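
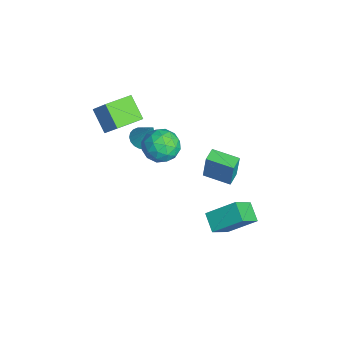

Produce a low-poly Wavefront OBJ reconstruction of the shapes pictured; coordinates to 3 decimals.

v 1.9 2.272 -4.758
v 2.369 3.957 -3.456
v 3.071 2.449 -5.407
v 3.539 4.133 -4.105
v 2.701 1.167 -3.615
v 3.169 2.851 -2.313
v 3.871 1.343 -4.264
v 4.34 3.028 -2.962
v 2.801 1.333 1.3
v 2.991 1.453 3.046
v 3.73 2.731 1.103
v 3.92 2.851 2.849
v 3.58 0.809 1.251
v 3.77 0.929 2.997
v 4.509 2.207 1.054
v 4.699 2.327 2.8
v 1.055 -0.032 2.074
v 2.164 -0.521 1.939
v 0.276 -1.839 2.221
v 1.385 -2.328 2.086
v 1.109 -1.715 3.103
v 1.59 -0.598 3.013
v 0.85 -1.762 1.147
v 1.331 -0.645 1.057
v 2.037 -1.59 1.366
v 2.198 -1.561 2.575
v 0.242 -0.799 1.585
v 0.403 -0.77 2.794
v 1.678 -0.118 1.994
v 0.762 -2.242 2.166
v 0.6 -1.882 2.764
v 1.252 -2.169 2.685
v 1.34 -0.163 2.625
v 1.992 -0.45 2.545
v 1.372 -1.152 3.23
v 0.448 -1.91 1.615
v 1.1 -2.197 1.535
v 1.188 -0.191 1.475
v 1.84 -0.478 1.396
v 1.068 -1.208 0.93
v 2.255 -1.033 1.578
v 1.798 -2.096 1.664
v 1.483 -1.763 1.112
v 1.766 -1.107 1.059
v 2.349 -1.016 2.288
v 1.892 -2.079 2.374
v 1.729 -1.718 2.973
v 2.012 -1.062 2.919
v 2.275 -1.645 1.952
v 0.548 -0.281 1.786
v 0.091 -1.344 1.872
v 0.428 -1.298 1.241
v 0.711 -0.642 1.187
v 0.642 -0.264 2.496
v 0.185 -1.327 2.582
v 0.674 -1.253 3.101
v 0.957 -0.597 3.048
v 0.165 -0.715 2.208
v -1.158 -1.843 0.482
v -0.701 -1.259 0.109
v -0.462 -1.317 2.158
v -0.994 -1.089 0.177
v -1.315 -1.049 0.298
v -1.608 -1.146 0.45
v -1.824 -1.364 0.608
v -1.925 -1.665 0.744
v -1.893 -1.997 0.835
v -1.734 -2.301 0.865
v -1.476 -2.527 0.828
v -1.162 -2.634 0.732
v -0.848 -2.605 0.592
v -0.587 -2.444 0.433
v -0.426 -2.179 0.283
v -0.39 -1.855 0.167
v -0.488 -1.53 0.105
v -2.055 -4.613 2.983
v -1 -4.012 4.405
v -2.79 -2.976 2.836
v -1.735 -2.375 4.258
v -0.785 -4.145 1.842
v 0.27 -3.544 3.264
v -1.52 -2.508 1.695
v -0.465 -1.907 3.117
f 2 4 1
f 5 2 1
f 1 4 3
f 3 5 1
f 2 8 4
f 6 2 5
f 6 8 2
f 4 8 3
f 7 5 3
f 3 8 7
f 7 6 5
f 8 6 7
f 10 12 9
f 13 10 9
f 9 12 11
f 11 13 9
f 10 16 12
f 14 10 13
f 14 16 10
f 12 16 11
f 15 13 11
f 11 16 15
f 15 14 13
f 16 14 15
f 17 54 33
f 54 28 57
f 33 57 22
f 54 57 33
f 17 33 29
f 33 22 34
f 29 34 18
f 33 34 29
f 17 29 38
f 29 18 39
f 38 39 24
f 29 39 38
f 17 38 50
f 38 24 53
f 50 53 27
f 38 53 50
f 17 50 54
f 50 27 58
f 54 58 28
f 50 58 54
f 18 34 45
f 34 22 48
f 45 48 26
f 34 48 45
f 22 57 35
f 57 28 56
f 35 56 21
f 57 56 35
f 28 58 55
f 58 27 51
f 55 51 19
f 58 51 55
f 27 53 52
f 53 24 40
f 52 40 23
f 53 40 52
f 24 39 44
f 39 18 41
f 44 41 25
f 39 41 44
f 20 46 32
f 46 26 47
f 32 47 21
f 46 47 32
f 20 32 30
f 32 21 31
f 30 31 19
f 32 31 30
f 20 30 37
f 30 19 36
f 37 36 23
f 30 36 37
f 20 37 42
f 37 23 43
f 42 43 25
f 37 43 42
f 20 42 46
f 42 25 49
f 46 49 26
f 42 49 46
f 21 47 35
f 47 26 48
f 35 48 22
f 47 48 35
f 19 31 55
f 31 21 56
f 55 56 28
f 31 56 55
f 23 36 52
f 36 19 51
f 52 51 27
f 36 51 52
f 25 43 44
f 43 23 40
f 44 40 24
f 43 40 44
f 26 49 45
f 49 25 41
f 45 41 18
f 49 41 45
f 60 59 62
f 60 62 61
f 62 59 63
f 62 63 61
f 63 59 64
f 63 64 61
f 64 59 65
f 64 65 61
f 65 59 66
f 65 66 61
f 66 59 67
f 66 67 61
f 67 59 68
f 67 68 61
f 68 59 69
f 68 69 61
f 69 59 70
f 69 70 61
f 70 59 71
f 70 71 61
f 71 59 72
f 71 72 61
f 72 59 73
f 72 73 61
f 73 59 74
f 73 74 61
f 74 59 75
f 74 75 61
f 75 59 60
f 75 60 61
f 77 79 76
f 80 77 76
f 76 79 78
f 78 80 76
f 77 83 79
f 81 77 80
f 81 83 77
f 79 83 78
f 82 80 78
f 78 83 82
f 82 81 80
f 83 81 82



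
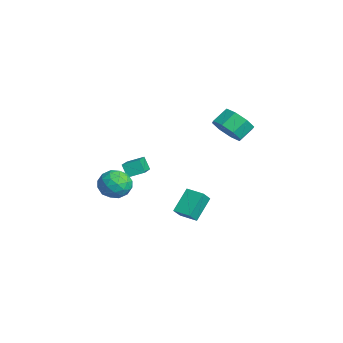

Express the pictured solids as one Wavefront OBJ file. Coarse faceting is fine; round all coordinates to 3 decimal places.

v 0.087 -0.152 -2.992
v -0.627 0.801 -1.822
v 0.92 0.534 -3.043
v 0.206 1.487 -1.873
v 0.554 -0.667 -2.287
v -0.16 0.286 -1.117
v 1.387 0.019 -2.338
v 0.673 0.972 -1.168
v -2.225 -2.469 0.299
v -0.586 -3.176 1.007
v -1.994 -1.567 0.663
v -0.355 -2.274 1.371
v -1.805 -2.266 -0.471
v -0.166 -2.973 0.237
v -1.574 -1.364 -0.107
v 0.065 -2.071 0.601
v 0.548 -2.904 -0.151
v 1.256 -3.539 0.154
v -0.576 -4.041 0.086
v 0.132 -4.676 0.391
v -0.105 -3.886 0.954
v 0.59 -3.183 0.807
v 0.09 -4.397 -0.567
v 0.785 -3.694 -0.714
v 0.973 -4.462 -0.103
v 0.852 -4.146 0.836
v -0.172 -3.434 -0.596
v -0.293 -3.118 0.343
v 1.001 -3.122 -0.02
v -0.321 -4.458 0.26
v -0.46 -3.994 0.59
v -0.044 -4.367 0.769
v 0.609 -2.912 0.364
v 1.025 -3.286 0.543
v 0.225 -3.49 1.014
v -0.345 -4.294 -0.303
v 0.071 -4.668 -0.124
v 0.724 -3.213 -0.529
v 1.14 -3.586 -0.35
v 0.455 -4.09 -0.774
v 1.25 -4.038 0.008
v 0.59 -4.706 0.148
v 0.565 -4.542 -0.415
v 0.974 -4.129 -0.501
v 1.179 -3.852 0.561
v 0.519 -4.52 0.701
v 0.379 -4.056 1.031
v 0.788 -3.643 0.945
v 1.013 -4.395 0.41
v 0.161 -3.06 -0.461
v -0.499 -3.728 -0.321
v -0.108 -3.937 -0.705
v 0.301 -3.524 -0.791
v 0.09 -2.874 0.092
v -0.57 -3.542 0.232
v -0.294 -3.451 0.741
v 0.115 -3.038 0.655
v -0.333 -3.185 -0.17
v -0.894 2.706 2.581
v 0.084 2.791 2.925
v -0.228 3.64 3.603
v -1.206 3.554 3.259
v -0.056 3.248 2.288
v -0.368 4.096 2.966
v -0.687 3.387 1.823
v -0.999 4.236 2.501
v -1.439 3.127 1.802
v -1.751 3.976 2.48
v -1.872 2.62 2.237
v -2.184 3.469 2.915
v -1.732 2.164 2.874
v -2.044 3.012 3.552
v -1.101 2.024 3.339
v -1.413 2.873 4.017
v -0.349 2.284 3.36
v -0.661 3.133 4.038
f 2 4 1
f 5 2 1
f 1 4 3
f 3 5 1
f 2 8 4
f 6 2 5
f 6 8 2
f 4 8 3
f 7 5 3
f 3 8 7
f 7 6 5
f 8 6 7
f 10 12 9
f 13 10 9
f 9 12 11
f 11 13 9
f 10 16 12
f 14 10 13
f 14 16 10
f 12 16 11
f 15 13 11
f 11 16 15
f 15 14 13
f 16 14 15
f 17 54 33
f 54 28 57
f 33 57 22
f 54 57 33
f 17 33 29
f 33 22 34
f 29 34 18
f 33 34 29
f 17 29 38
f 29 18 39
f 38 39 24
f 29 39 38
f 17 38 50
f 38 24 53
f 50 53 27
f 38 53 50
f 17 50 54
f 50 27 58
f 54 58 28
f 50 58 54
f 18 34 45
f 34 22 48
f 45 48 26
f 34 48 45
f 22 57 35
f 57 28 56
f 35 56 21
f 57 56 35
f 28 58 55
f 58 27 51
f 55 51 19
f 58 51 55
f 27 53 52
f 53 24 40
f 52 40 23
f 53 40 52
f 24 39 44
f 39 18 41
f 44 41 25
f 39 41 44
f 20 46 32
f 46 26 47
f 32 47 21
f 46 47 32
f 20 32 30
f 32 21 31
f 30 31 19
f 32 31 30
f 20 30 37
f 30 19 36
f 37 36 23
f 30 36 37
f 20 37 42
f 37 23 43
f 42 43 25
f 37 43 42
f 20 42 46
f 42 25 49
f 46 49 26
f 42 49 46
f 21 47 35
f 47 26 48
f 35 48 22
f 47 48 35
f 19 31 55
f 31 21 56
f 55 56 28
f 31 56 55
f 23 36 52
f 36 19 51
f 52 51 27
f 36 51 52
f 25 43 44
f 43 23 40
f 44 40 24
f 43 40 44
f 26 49 45
f 49 25 41
f 45 41 18
f 49 41 45
f 60 59 63
f 60 63 61
f 61 63 64
f 61 64 62
f 63 59 65
f 63 65 64
f 64 65 66
f 64 66 62
f 65 59 67
f 65 67 66
f 66 67 68
f 66 68 62
f 67 59 69
f 67 69 68
f 68 69 70
f 68 70 62
f 69 59 71
f 69 71 70
f 70 71 72
f 70 72 62
f 71 59 73
f 71 73 72
f 72 73 74
f 72 74 62
f 73 59 75
f 73 75 74
f 74 75 76
f 74 76 62
f 75 59 60
f 75 60 76
f 76 60 61
f 76 61 62



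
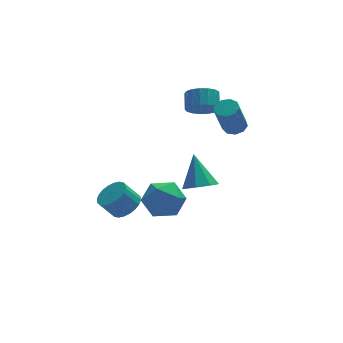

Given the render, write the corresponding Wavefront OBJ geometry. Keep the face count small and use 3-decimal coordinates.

v 2.172 3.271 -3.284
v 3.081 2.886 -2.993
v 2.168 4.589 -1.536
v 3.156 3.513 -3.465
v 2.654 3.998 -3.832
v 1.869 4.057 -3.877
v 1.262 3.656 -3.576
v 1.187 3.029 -3.104
v 1.689 2.544 -2.737
v 2.474 2.485 -2.691
v -2.017 -1.484 -0.336
v -0.892 -1.312 0.159
v -2.008 -3.388 0.301
v -0.883 -3.216 0.796
v -1.87 -2.652 1.291
v -1.876 -1.475 0.897
v -1.024 -3.225 -0.437
v -1.03 -2.048 -0.831
v -0.278 -2.389 0.096
v -0.802 -2.034 1.164
v -2.098 -2.666 -0.704
v -2.622 -2.311 0.364
v -2.387 1.556 -2.747
v -1.663 1.904 -2.241
v -2.428 1.992 -1.206
v -3.153 1.644 -1.713
v -1.812 2.215 -2.378
v -2.577 2.303 -1.343
v -2.048 2.426 -2.57
v -2.813 2.513 -1.536
v -2.336 2.504 -2.79
v -3.102 2.592 -1.755
v -2.632 2.438 -3.003
v -3.397 2.525 -1.969
v -2.891 2.237 -3.178
v -3.656 2.325 -2.143
v -3.073 1.933 -3.286
v -3.838 2.021 -2.252
v -3.15 1.572 -3.313
v -3.916 1.66 -2.278
v -3.112 1.208 -3.254
v -3.877 1.296 -2.219
v -2.963 0.897 -3.117
v -3.728 0.985 -2.082
v -2.727 0.687 -2.924
v -3.492 0.774 -1.89
v -2.438 0.608 -2.705
v -3.204 0.696 -1.67
v -2.143 0.675 -2.491
v -2.908 0.762 -1.457
v -1.884 0.875 -2.317
v -2.649 0.963 -1.282
v -1.702 1.179 -2.208
v -2.467 1.267 -1.174
v -1.624 1.54 -2.182
v -2.39 1.628 -1.147
v 2.006 2.465 3.344
v 2.484 2.88 2.676
v 2.712 3.73 3.368
v 2.234 3.315 4.036
v 2.074 3.033 2.623
v 2.303 3.883 3.316
v 1.649 3.056 2.736
v 1.878 3.906 3.428
v 1.306 2.943 2.987
v 1.534 3.794 3.679
v 1.122 2.721 3.321
v 1.351 3.572 4.013
v 1.142 2.44 3.659
v 1.37 3.291 4.351
v 1.359 2.165 3.926
v 1.588 3.015 4.618
v 1.724 1.959 4.059
v 1.953 2.809 4.751
v 2.154 1.868 4.028
v 2.383 2.718 4.72
v 2.55 1.914 3.841
v 2.779 2.764 4.533
v 2.821 2.086 3.54
v 3.05 2.937 4.232
v 2.905 2.345 3.194
v 3.134 3.196 3.886
v 2.784 2.632 2.882
v 3.012 3.482 3.574
v 3.371 1.172 2.615
v 3.741 1.668 2.897
v 3.079 1.124 4.726
v 2.709 0.628 4.445
v 3.317 1.827 2.791
v 2.655 1.283 4.62
v 2.918 1.679 2.602
v 2.256 1.135 4.431
v 2.731 1.294 2.42
v 2.069 0.75 4.249
v 2.844 0.852 2.329
v 2.181 0.308 4.158
v 3.203 0.56 2.372
v 2.541 0.016 4.201
v 3.641 0.554 2.529
v 2.979 0.01 4.358
v 3.953 0.837 2.726
v 3.29 0.293 4.556
v 3.992 1.277 2.872
v 3.33 0.733 4.701
f 2 1 4
f 2 4 3
f 4 1 5
f 4 5 3
f 5 1 6
f 5 6 3
f 6 1 7
f 6 7 3
f 7 1 8
f 7 8 3
f 8 1 9
f 8 9 3
f 9 1 10
f 9 10 3
f 10 1 2
f 10 2 3
f 11 22 16
f 11 16 12
f 11 12 18
f 11 18 21
f 11 21 22
f 12 16 20
f 16 22 15
f 22 21 13
f 21 18 17
f 18 12 19
f 14 20 15
f 14 15 13
f 14 13 17
f 14 17 19
f 14 19 20
f 15 20 16
f 13 15 22
f 17 13 21
f 19 17 18
f 20 19 12
f 24 23 27
f 24 27 25
f 25 27 28
f 25 28 26
f 27 23 29
f 27 29 28
f 28 29 30
f 28 30 26
f 29 23 31
f 29 31 30
f 30 31 32
f 30 32 26
f 31 23 33
f 31 33 32
f 32 33 34
f 32 34 26
f 33 23 35
f 33 35 34
f 34 35 36
f 34 36 26
f 35 23 37
f 35 37 36
f 36 37 38
f 36 38 26
f 37 23 39
f 37 39 38
f 38 39 40
f 38 40 26
f 39 23 41
f 39 41 40
f 40 41 42
f 40 42 26
f 41 23 43
f 41 43 42
f 42 43 44
f 42 44 26
f 43 23 45
f 43 45 44
f 44 45 46
f 44 46 26
f 45 23 47
f 45 47 46
f 46 47 48
f 46 48 26
f 47 23 49
f 47 49 48
f 48 49 50
f 48 50 26
f 49 23 51
f 49 51 50
f 50 51 52
f 50 52 26
f 51 23 53
f 51 53 52
f 52 53 54
f 52 54 26
f 53 23 55
f 53 55 54
f 54 55 56
f 54 56 26
f 55 23 24
f 55 24 56
f 56 24 25
f 56 25 26
f 58 57 61
f 58 61 59
f 59 61 62
f 59 62 60
f 61 57 63
f 61 63 62
f 62 63 64
f 62 64 60
f 63 57 65
f 63 65 64
f 64 65 66
f 64 66 60
f 65 57 67
f 65 67 66
f 66 67 68
f 66 68 60
f 67 57 69
f 67 69 68
f 68 69 70
f 68 70 60
f 69 57 71
f 69 71 70
f 70 71 72
f 70 72 60
f 71 57 73
f 71 73 72
f 72 73 74
f 72 74 60
f 73 57 75
f 73 75 74
f 74 75 76
f 74 76 60
f 75 57 77
f 75 77 76
f 76 77 78
f 76 78 60
f 77 57 79
f 77 79 78
f 78 79 80
f 78 80 60
f 79 57 81
f 79 81 80
f 80 81 82
f 80 82 60
f 81 57 83
f 81 83 82
f 82 83 84
f 82 84 60
f 83 57 58
f 83 58 84
f 84 58 59
f 84 59 60
f 86 85 89
f 86 89 87
f 87 89 90
f 87 90 88
f 89 85 91
f 89 91 90
f 90 91 92
f 90 92 88
f 91 85 93
f 91 93 92
f 92 93 94
f 92 94 88
f 93 85 95
f 93 95 94
f 94 95 96
f 94 96 88
f 95 85 97
f 95 97 96
f 96 97 98
f 96 98 88
f 97 85 99
f 97 99 98
f 98 99 100
f 98 100 88
f 99 85 101
f 99 101 100
f 100 101 102
f 100 102 88
f 101 85 103
f 101 103 102
f 102 103 104
f 102 104 88
f 103 85 86
f 103 86 104
f 104 86 87
f 104 87 88



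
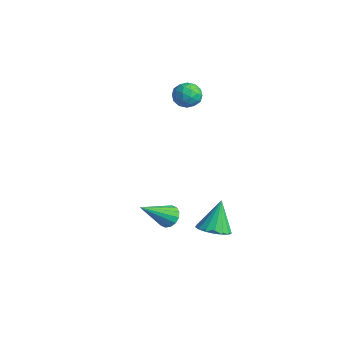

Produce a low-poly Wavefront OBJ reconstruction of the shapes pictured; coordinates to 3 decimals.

v -1.775 1.01 2.593
v -1.382 0.5 3.118
v -2.698 0.06 2.362
v -2.305 -0.45 2.887
v -2.696 0.223 3.176
v -2.126 0.81 3.319
v -1.954 -0.25 2.161
v -1.384 0.337 2.304
v -1.493 -0.279 2.851
v -1.951 0.014 3.479
v -2.129 0.546 2.001
v -2.587 0.839 2.629
v -1.498 0.838 2.876
v -2.582 -0.278 2.604
v -2.812 0.117 2.774
v -2.581 -0.182 3.083
v -1.935 1.021 2.994
v -1.704 0.721 3.303
v -2.476 0.558 3.337
v -2.376 -0.161 2.177
v -2.145 -0.461 2.486
v -1.499 0.742 2.397
v -1.268 0.443 2.706
v -1.604 0.002 2.143
v -1.332 0.081 3.027
v -1.874 -0.477 2.891
v -1.668 -0.36 2.465
v -1.333 -0.015 2.549
v -1.601 0.253 3.396
v -2.143 -0.305 3.26
v -2.374 0.09 3.431
v -2.038 0.435 3.515
v -1.666 -0.205 3.239
v -1.937 0.865 2.22
v -2.479 0.307 2.084
v -2.042 0.125 1.965
v -1.706 0.47 2.049
v -2.206 1.037 2.589
v -2.748 0.479 2.453
v -2.747 0.575 2.931
v -2.412 0.92 3.015
v -2.414 0.765 2.241
v 1.28 -2.786 -3.275
v 1.859 -3.012 -3.575
v 1.34 -4.454 -1.905
v 1.969 -2.794 -3.315
v 1.895 -2.573 -3.043
v 1.655 -2.41 -2.834
v 1.316 -2.348 -2.743
v 0.967 -2.402 -2.795
v 0.701 -2.56 -2.975
v 0.591 -2.778 -3.236
v 0.666 -2.998 -3.507
v 0.905 -3.161 -3.716
v 1.245 -3.224 -3.807
v 1.594 -3.169 -3.756
v 2.286 -0.81 -4.404
v 3.185 -0.843 -4.17
v 1.874 -0.09 -2.716
v 3.138 -0.441 -4.353
v 2.895 -0.122 -4.548
v 2.513 0.038 -4.71
v 2.078 0.004 -4.802
v 1.692 -0.216 -4.802
v 1.441 -0.572 -4.711
v 1.384 -0.983 -4.55
v 1.533 -1.354 -4.355
v 1.855 -1.601 -4.171
v 2.276 -1.666 -4.041
v 2.699 -1.535 -3.993
v 3.027 -1.238 -4.04
f 1 38 17
f 38 12 41
f 17 41 6
f 38 41 17
f 1 17 13
f 17 6 18
f 13 18 2
f 17 18 13
f 1 13 22
f 13 2 23
f 22 23 8
f 13 23 22
f 1 22 34
f 22 8 37
f 34 37 11
f 22 37 34
f 1 34 38
f 34 11 42
f 38 42 12
f 34 42 38
f 2 18 29
f 18 6 32
f 29 32 10
f 18 32 29
f 6 41 19
f 41 12 40
f 19 40 5
f 41 40 19
f 12 42 39
f 42 11 35
f 39 35 3
f 42 35 39
f 11 37 36
f 37 8 24
f 36 24 7
f 37 24 36
f 8 23 28
f 23 2 25
f 28 25 9
f 23 25 28
f 4 30 16
f 30 10 31
f 16 31 5
f 30 31 16
f 4 16 14
f 16 5 15
f 14 15 3
f 16 15 14
f 4 14 21
f 14 3 20
f 21 20 7
f 14 20 21
f 4 21 26
f 21 7 27
f 26 27 9
f 21 27 26
f 4 26 30
f 26 9 33
f 30 33 10
f 26 33 30
f 5 31 19
f 31 10 32
f 19 32 6
f 31 32 19
f 3 15 39
f 15 5 40
f 39 40 12
f 15 40 39
f 7 20 36
f 20 3 35
f 36 35 11
f 20 35 36
f 9 27 28
f 27 7 24
f 28 24 8
f 27 24 28
f 10 33 29
f 33 9 25
f 29 25 2
f 33 25 29
f 44 43 46
f 44 46 45
f 46 43 47
f 46 47 45
f 47 43 48
f 47 48 45
f 48 43 49
f 48 49 45
f 49 43 50
f 49 50 45
f 50 43 51
f 50 51 45
f 51 43 52
f 51 52 45
f 52 43 53
f 52 53 45
f 53 43 54
f 53 54 45
f 54 43 55
f 54 55 45
f 55 43 56
f 55 56 45
f 56 43 44
f 56 44 45
f 58 57 60
f 58 60 59
f 60 57 61
f 60 61 59
f 61 57 62
f 61 62 59
f 62 57 63
f 62 63 59
f 63 57 64
f 63 64 59
f 64 57 65
f 64 65 59
f 65 57 66
f 65 66 59
f 66 57 67
f 66 67 59
f 67 57 68
f 67 68 59
f 68 57 69
f 68 69 59
f 69 57 70
f 69 70 59
f 70 57 71
f 70 71 59
f 71 57 58
f 71 58 59



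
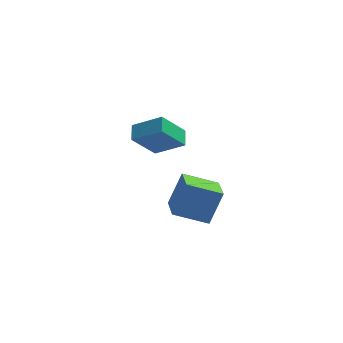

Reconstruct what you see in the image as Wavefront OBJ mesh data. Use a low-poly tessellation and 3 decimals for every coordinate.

v -0.789 -4.257 2.181
v -0.139 -3.585 3.858
v -1.044 -2.731 1.668
v -0.393 -2.059 3.345
v 0.973 -4.201 1.475
v 1.624 -3.529 3.152
v 0.719 -2.675 0.962
v 1.369 -2.003 2.639
v -1.934 3.063 0.483
v -3.092 2.419 2.087
v -1.96 4.015 0.846
v -3.118 3.372 2.45
v -0.382 2.728 1.47
v -1.54 2.085 3.074
v -0.408 3.681 1.833
v -1.566 3.037 3.437
f 2 4 1
f 5 2 1
f 1 4 3
f 3 5 1
f 2 8 4
f 6 2 5
f 6 8 2
f 4 8 3
f 7 5 3
f 3 8 7
f 7 6 5
f 8 6 7
f 10 12 9
f 13 10 9
f 9 12 11
f 11 13 9
f 10 16 12
f 14 10 13
f 14 16 10
f 12 16 11
f 15 13 11
f 11 16 15
f 15 14 13
f 16 14 15



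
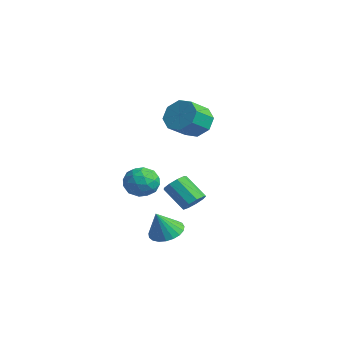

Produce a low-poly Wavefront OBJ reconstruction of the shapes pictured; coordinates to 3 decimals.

v 0.498 0.131 -1.806
v 0.917 -0.392 -1.643
v -0.119 -0.895 -0.591
v -0.538 -0.371 -0.754
v 1.012 -0.019 -1.371
v -0.024 -0.521 -0.319
v 0.867 0.425 -1.302
v -0.17 -0.078 -0.25
v 0.549 0.731 -1.469
v -0.487 0.229 -0.417
v 0.207 0.757 -1.794
v -0.829 0.254 -0.742
v 0.002 0.49 -2.124
v -1.035 -0.013 -1.072
v 0.028 0.055 -2.305
v -1.008 -0.448 -1.254
v 0.275 -0.344 -2.253
v -0.762 -0.847 -1.201
v 0.626 -0.521 -1.992
v -0.411 -1.023 -0.94
v -3.063 -1.178 -1.242
v -2.611 -0.856 -0.437
v -1.709 -1.824 -1.743
v -1.257 -1.502 -0.938
v -1.925 -2.213 -0.873
v -2.762 -1.814 -0.563
v -1.558 -0.866 -1.617
v -2.395 -0.467 -1.307
v -1.681 -0.663 -0.668
v -1.908 -1.496 -0.208
v -2.412 -1.184 -1.972
v -2.639 -2.017 -1.512
v -2.956 -0.96 -0.795
v -1.364 -1.72 -1.385
v -1.757 -2.138 -1.347
v -1.491 -1.949 -0.873
v -3.045 -1.523 -0.87
v -2.779 -1.334 -0.396
v -2.376 -2.132 -0.653
v -1.541 -1.346 -1.784
v -1.275 -1.157 -1.31
v -2.829 -0.731 -1.307
v -2.563 -0.542 -0.833
v -1.944 -0.548 -1.527
v -2.144 -0.658 -0.458
v -1.348 -1.038 -0.753
v -1.525 -0.664 -1.152
v -2.017 -0.429 -0.97
v -2.277 -1.147 -0.188
v -1.481 -1.527 -0.482
v -1.874 -1.945 -0.444
v -2.366 -1.71 -0.262
v -1.731 -1.034 -0.324
v -2.839 -1.153 -1.698
v -2.043 -1.533 -1.992
v -1.954 -0.97 -1.918
v -2.446 -0.735 -1.736
v -2.972 -1.642 -1.427
v -2.176 -2.022 -1.722
v -2.303 -2.251 -1.21
v -2.795 -2.016 -1.028
v -2.589 -1.646 -1.856
v -1.872 1.541 2.527
v -1.114 2.063 2.919
v -0.71 0.9 3.685
v -1.468 0.379 3.293
v -1.754 2.116 3.337
v -1.349 0.953 4.103
v -2.462 1.832 3.28
v -2.058 0.67 4.046
v -2.825 1.378 2.782
v -2.421 0.215 3.548
v -2.63 1.02 2.135
v -2.226 -0.143 2.901
v -1.991 0.967 1.717
v -1.586 -0.196 2.483
v -1.282 1.25 1.774
v -0.878 0.088 2.54
v -0.919 1.705 2.272
v -0.515 0.542 3.038
v 0.202 -1.218 -3.527
v 0.692 -1.884 -3.906
v 0.358 -1.862 -2.193
v 0.959 -1.631 -3.816
v 1.095 -1.307 -3.675
v 1.077 -0.968 -3.509
v 0.907 -0.672 -3.346
v 0.615 -0.47 -3.214
v 0.252 -0.397 -3.136
v -0.12 -0.467 -3.126
v -0.436 -0.666 -3.186
v -0.642 -0.96 -3.304
v -0.702 -1.299 -3.461
v -0.606 -1.624 -3.629
v -0.37 -1.879 -3.78
v -0.035 -2.019 -3.887
v 0.341 -2.021 -3.932
f 2 1 5
f 2 5 3
f 3 5 6
f 3 6 4
f 5 1 7
f 5 7 6
f 6 7 8
f 6 8 4
f 7 1 9
f 7 9 8
f 8 9 10
f 8 10 4
f 9 1 11
f 9 11 10
f 10 11 12
f 10 12 4
f 11 1 13
f 11 13 12
f 12 13 14
f 12 14 4
f 13 1 15
f 13 15 14
f 14 15 16
f 14 16 4
f 15 1 17
f 15 17 16
f 16 17 18
f 16 18 4
f 17 1 19
f 17 19 18
f 18 19 20
f 18 20 4
f 19 1 2
f 19 2 20
f 20 2 3
f 20 3 4
f 21 58 37
f 58 32 61
f 37 61 26
f 58 61 37
f 21 37 33
f 37 26 38
f 33 38 22
f 37 38 33
f 21 33 42
f 33 22 43
f 42 43 28
f 33 43 42
f 21 42 54
f 42 28 57
f 54 57 31
f 42 57 54
f 21 54 58
f 54 31 62
f 58 62 32
f 54 62 58
f 22 38 49
f 38 26 52
f 49 52 30
f 38 52 49
f 26 61 39
f 61 32 60
f 39 60 25
f 61 60 39
f 32 62 59
f 62 31 55
f 59 55 23
f 62 55 59
f 31 57 56
f 57 28 44
f 56 44 27
f 57 44 56
f 28 43 48
f 43 22 45
f 48 45 29
f 43 45 48
f 24 50 36
f 50 30 51
f 36 51 25
f 50 51 36
f 24 36 34
f 36 25 35
f 34 35 23
f 36 35 34
f 24 34 41
f 34 23 40
f 41 40 27
f 34 40 41
f 24 41 46
f 41 27 47
f 46 47 29
f 41 47 46
f 24 46 50
f 46 29 53
f 50 53 30
f 46 53 50
f 25 51 39
f 51 30 52
f 39 52 26
f 51 52 39
f 23 35 59
f 35 25 60
f 59 60 32
f 35 60 59
f 27 40 56
f 40 23 55
f 56 55 31
f 40 55 56
f 29 47 48
f 47 27 44
f 48 44 28
f 47 44 48
f 30 53 49
f 53 29 45
f 49 45 22
f 53 45 49
f 64 63 67
f 64 67 65
f 65 67 68
f 65 68 66
f 67 63 69
f 67 69 68
f 68 69 70
f 68 70 66
f 69 63 71
f 69 71 70
f 70 71 72
f 70 72 66
f 71 63 73
f 71 73 72
f 72 73 74
f 72 74 66
f 73 63 75
f 73 75 74
f 74 75 76
f 74 76 66
f 75 63 77
f 75 77 76
f 76 77 78
f 76 78 66
f 77 63 79
f 77 79 78
f 78 79 80
f 78 80 66
f 79 63 64
f 79 64 80
f 80 64 65
f 80 65 66
f 82 81 84
f 82 84 83
f 84 81 85
f 84 85 83
f 85 81 86
f 85 86 83
f 86 81 87
f 86 87 83
f 87 81 88
f 87 88 83
f 88 81 89
f 88 89 83
f 89 81 90
f 89 90 83
f 90 81 91
f 90 91 83
f 91 81 92
f 91 92 83
f 92 81 93
f 92 93 83
f 93 81 94
f 93 94 83
f 94 81 95
f 94 95 83
f 95 81 96
f 95 96 83
f 96 81 97
f 96 97 83
f 97 81 82
f 97 82 83



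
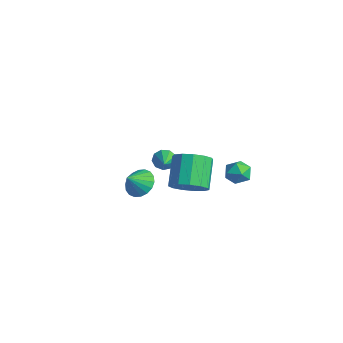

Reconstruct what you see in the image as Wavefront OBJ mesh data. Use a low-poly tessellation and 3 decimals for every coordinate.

v -1.453 0.223 -1.763
v -0.799 -0.09 -2.168
v -1.347 -0.523 -1.017
v -0.645 0.158 -1.942
v -0.65 0.419 -1.68
v -0.815 0.641 -1.435
v -1.106 0.78 -1.255
v -1.466 0.809 -1.176
v -1.823 0.722 -1.213
v -2.107 0.535 -1.359
v -2.261 0.287 -1.585
v -2.255 0.026 -1.846
v -2.09 -0.196 -2.091
v -1.799 -0.335 -2.271
v -1.439 -0.364 -2.351
v -1.082 -0.276 -2.314
v -3.172 2.577 -2.065
v -2.796 2.754 -2.512
v -1.768 1.743 -1.215
v -2.806 3.043 -2.211
v -2.988 3.114 -1.842
v -3.255 2.934 -1.577
v -3.483 2.586 -1.541
v -3.566 2.235 -1.749
v -3.464 2.043 -2.106
v -3.225 2.101 -2.443
v -2.961 2.382 -2.603
v 2.971 2.585 1.072
v 3.499 3.044 1.15
v 3.601 1.776 1.57
v 4.129 2.235 1.648
v 3.538 2.312 2.023
v 3.148 2.812 1.715
v 3.952 2.008 1.005
v 3.562 2.508 0.697
v 4.105 2.688 1.109
v 3.849 2.876 1.738
v 3.251 1.944 0.982
v 2.995 2.132 1.611
v 3.275 0.018 1.076
v 3.974 0.584 1.271
v 3.024 1.367 2.4
v 2.325 0.802 2.204
v 3.706 0.809 0.889
v 2.757 1.593 2.018
v 3.301 0.784 0.566
v 2.352 1.567 1.695
v 2.888 0.515 0.405
v 1.939 1.299 1.534
v 2.597 0.089 0.457
v 1.648 0.873 1.586
v 2.522 -0.36 0.705
v 1.573 0.424 1.834
v 2.686 -0.689 1.071
v 1.737 0.095 2.2
v 3.036 -0.793 1.438
v 2.087 -0.009 2.567
v 3.463 -0.64 1.69
v 2.513 0.144 2.819
v 3.829 -0.278 1.747
v 2.88 0.506 2.876
v 4.02 0.178 1.591
v 3.071 0.962 2.72
f 2 1 4
f 2 4 3
f 4 1 5
f 4 5 3
f 5 1 6
f 5 6 3
f 6 1 7
f 6 7 3
f 7 1 8
f 7 8 3
f 8 1 9
f 8 9 3
f 9 1 10
f 9 10 3
f 10 1 11
f 10 11 3
f 11 1 12
f 11 12 3
f 12 1 13
f 12 13 3
f 13 1 14
f 13 14 3
f 14 1 15
f 14 15 3
f 15 1 16
f 15 16 3
f 16 1 2
f 16 2 3
f 18 17 20
f 18 20 19
f 20 17 21
f 20 21 19
f 21 17 22
f 21 22 19
f 22 17 23
f 22 23 19
f 23 17 24
f 23 24 19
f 24 17 25
f 24 25 19
f 25 17 26
f 25 26 19
f 26 17 27
f 26 27 19
f 27 17 18
f 27 18 19
f 28 39 33
f 28 33 29
f 28 29 35
f 28 35 38
f 28 38 39
f 29 33 37
f 33 39 32
f 39 38 30
f 38 35 34
f 35 29 36
f 31 37 32
f 31 32 30
f 31 30 34
f 31 34 36
f 31 36 37
f 32 37 33
f 30 32 39
f 34 30 38
f 36 34 35
f 37 36 29
f 41 40 44
f 41 44 42
f 42 44 45
f 42 45 43
f 44 40 46
f 44 46 45
f 45 46 47
f 45 47 43
f 46 40 48
f 46 48 47
f 47 48 49
f 47 49 43
f 48 40 50
f 48 50 49
f 49 50 51
f 49 51 43
f 50 40 52
f 50 52 51
f 51 52 53
f 51 53 43
f 52 40 54
f 52 54 53
f 53 54 55
f 53 55 43
f 54 40 56
f 54 56 55
f 55 56 57
f 55 57 43
f 56 40 58
f 56 58 57
f 57 58 59
f 57 59 43
f 58 40 60
f 58 60 59
f 59 60 61
f 59 61 43
f 60 40 62
f 60 62 61
f 61 62 63
f 61 63 43
f 62 40 41
f 62 41 63
f 63 41 42
f 63 42 43



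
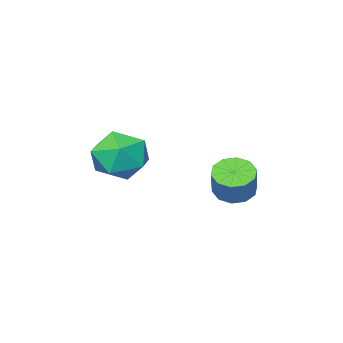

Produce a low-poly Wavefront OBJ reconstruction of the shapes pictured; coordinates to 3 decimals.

v -0.043 -0.312 0.401
v 0.669 0.407 0.534
v 1.031 -1.467 0.886
v 1.743 -0.748 1.019
v 0.936 -0.788 1.641
v 0.272 -0.074 1.341
v 1.428 -0.986 0.079
v 0.764 -0.272 -0.221
v 1.578 -0.01 0.335
v 1.274 0.112 1.301
v 0.426 -1.172 0.119
v 0.122 -1.05 1.085
v -2.644 0.523 -1.209
v -2.214 0.934 -1.578
v -1.826 1.389 -0.619
v -2.256 0.977 -0.251
v -2.588 1.144 -1.527
v -2.201 1.599 -0.568
v -2.984 1.117 -1.354
v -2.596 1.572 -0.395
v -3.25 0.863 -1.126
v -2.862 1.318 -0.167
v -3.284 0.479 -0.93
v -2.896 0.934 0.029
v -3.074 0.111 -0.841
v -2.686 0.566 0.118
v -2.699 -0.099 -0.892
v -2.312 0.356 0.067
v -2.304 -0.072 -1.065
v -1.916 0.383 -0.106
v -2.038 0.182 -1.293
v -1.65 0.637 -0.334
v -2.004 0.566 -1.489
v -1.616 1.021 -0.53
f 1 12 6
f 1 6 2
f 1 2 8
f 1 8 11
f 1 11 12
f 2 6 10
f 6 12 5
f 12 11 3
f 11 8 7
f 8 2 9
f 4 10 5
f 4 5 3
f 4 3 7
f 4 7 9
f 4 9 10
f 5 10 6
f 3 5 12
f 7 3 11
f 9 7 8
f 10 9 2
f 14 13 17
f 14 17 15
f 15 17 18
f 15 18 16
f 17 13 19
f 17 19 18
f 18 19 20
f 18 20 16
f 19 13 21
f 19 21 20
f 20 21 22
f 20 22 16
f 21 13 23
f 21 23 22
f 22 23 24
f 22 24 16
f 23 13 25
f 23 25 24
f 24 25 26
f 24 26 16
f 25 13 27
f 25 27 26
f 26 27 28
f 26 28 16
f 27 13 29
f 27 29 28
f 28 29 30
f 28 30 16
f 29 13 31
f 29 31 30
f 30 31 32
f 30 32 16
f 31 13 33
f 31 33 32
f 32 33 34
f 32 34 16
f 33 13 14
f 33 14 34
f 34 14 15
f 34 15 16



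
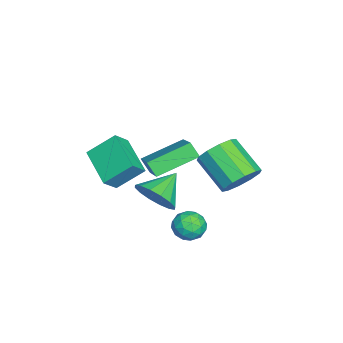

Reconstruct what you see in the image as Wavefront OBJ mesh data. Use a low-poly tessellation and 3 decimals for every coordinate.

v -5.084 -0.63 -3.204
v -5.331 -1.079 -2.526
v -3.37 -0.053 -2.196
v -3.618 -0.502 -1.518
v -4.062 -2.338 -3.962
v -4.31 -2.787 -3.284
v -2.349 -1.761 -2.954
v -2.596 -2.21 -2.276
v -0.622 -4.39 -0.511
v -0.92 -3.229 0.471
v -1.219 -3.975 -1.184
v -1.516 -2.813 -0.202
v 0.896 -3.387 -1.238
v 0.599 -2.225 -0.256
v 0.3 -2.971 -1.911
v 0.002 -1.81 -0.929
v -2.486 1.869 -2.917
v -1.87 2.06 -2.14
v -2.918 0.821 -1.005
v -3.534 0.631 -1.783
v -2.337 2.473 -2.121
v -3.385 1.234 -0.987
v -2.862 2.655 -2.407
v -3.91 1.417 -1.272
v -3.243 2.538 -2.887
v -4.291 1.299 -1.752
v -3.335 2.165 -3.379
v -4.383 0.926 -2.244
v -3.102 1.679 -3.695
v -4.15 0.44 -2.56
v -2.635 1.266 -3.713
v -3.683 0.027 -2.579
v -2.11 1.083 -3.428
v -3.158 -0.155 -2.293
v -1.729 1.201 -2.948
v -2.777 -0.038 -1.813
v -1.637 1.574 -2.456
v -2.685 0.335 -1.321
v -0.06 -1.44 -2.587
v 0.504 -1.542 -1.719
v -1.18 -0.72 -1.773
v 0.655 -1.07 -1.928
v 0.615 -0.697 -2.314
v 0.394 -0.522 -2.773
v 0.051 -0.594 -3.182
v -0.321 -0.892 -3.431
v -0.624 -1.337 -3.454
v -0.775 -1.809 -3.245
v -0.735 -2.183 -2.859
v -0.513 -2.357 -2.4
v -0.171 -2.285 -1.991
v 0.202 -1.987 -1.742
v 0.569 0.432 -4.392
v 1.073 0.62 -3.816
v 0.047 -0.46 -3.644
v 0.551 -0.272 -3.068
v -0.017 0.234 -3.276
v 0.306 0.786 -3.738
v 0.814 -0.626 -3.722
v 1.137 -0.074 -4.184
v 1.225 -0.034 -3.401
v 0.711 0.498 -3.126
v 0.409 -0.338 -4.334
v -0.105 0.194 -4.059
v 0.867 0.605 -4.169
v 0.253 -0.445 -3.291
v -0.081 -0.147 -3.413
v 0.216 -0.036 -3.074
v 0.416 0.702 -4.124
v 0.712 0.812 -3.785
v 0.072 0.585 -3.468
v 0.408 -0.652 -3.675
v 0.704 -0.542 -3.336
v 0.904 0.196 -4.386
v 1.201 0.307 -4.047
v 1.048 -0.425 -3.992
v 1.252 0.331 -3.587
v 0.945 -0.194 -3.148
v 1.1 -0.402 -3.532
v 1.29 -0.077 -3.804
v 0.95 0.643 -3.425
v 0.643 0.119 -2.986
v 0.31 0.416 -3.108
v 0.5 0.74 -3.38
v 1.039 0.259 -3.182
v 0.477 0.041 -4.474
v 0.17 -0.483 -4.035
v 0.62 -0.58 -4.08
v 0.81 -0.256 -4.352
v 0.175 0.354 -4.312
v -0.132 -0.171 -3.873
v -0.17 0.237 -3.656
v 0.02 0.562 -3.928
v 0.081 -0.099 -4.278
f 2 4 1
f 5 2 1
f 1 4 3
f 3 5 1
f 2 8 4
f 6 2 5
f 6 8 2
f 4 8 3
f 7 5 3
f 3 8 7
f 7 6 5
f 8 6 7
f 10 12 9
f 13 10 9
f 9 12 11
f 11 13 9
f 10 16 12
f 14 10 13
f 14 16 10
f 12 16 11
f 15 13 11
f 11 16 15
f 15 14 13
f 16 14 15
f 18 17 21
f 18 21 19
f 19 21 22
f 19 22 20
f 21 17 23
f 21 23 22
f 22 23 24
f 22 24 20
f 23 17 25
f 23 25 24
f 24 25 26
f 24 26 20
f 25 17 27
f 25 27 26
f 26 27 28
f 26 28 20
f 27 17 29
f 27 29 28
f 28 29 30
f 28 30 20
f 29 17 31
f 29 31 30
f 30 31 32
f 30 32 20
f 31 17 33
f 31 33 32
f 32 33 34
f 32 34 20
f 33 17 35
f 33 35 34
f 34 35 36
f 34 36 20
f 35 17 37
f 35 37 36
f 36 37 38
f 36 38 20
f 37 17 18
f 37 18 38
f 38 18 19
f 38 19 20
f 40 39 42
f 40 42 41
f 42 39 43
f 42 43 41
f 43 39 44
f 43 44 41
f 44 39 45
f 44 45 41
f 45 39 46
f 45 46 41
f 46 39 47
f 46 47 41
f 47 39 48
f 47 48 41
f 48 39 49
f 48 49 41
f 49 39 50
f 49 50 41
f 50 39 51
f 50 51 41
f 51 39 52
f 51 52 41
f 52 39 40
f 52 40 41
f 53 90 69
f 90 64 93
f 69 93 58
f 90 93 69
f 53 69 65
f 69 58 70
f 65 70 54
f 69 70 65
f 53 65 74
f 65 54 75
f 74 75 60
f 65 75 74
f 53 74 86
f 74 60 89
f 86 89 63
f 74 89 86
f 53 86 90
f 86 63 94
f 90 94 64
f 86 94 90
f 54 70 81
f 70 58 84
f 81 84 62
f 70 84 81
f 58 93 71
f 93 64 92
f 71 92 57
f 93 92 71
f 64 94 91
f 94 63 87
f 91 87 55
f 94 87 91
f 63 89 88
f 89 60 76
f 88 76 59
f 89 76 88
f 60 75 80
f 75 54 77
f 80 77 61
f 75 77 80
f 56 82 68
f 82 62 83
f 68 83 57
f 82 83 68
f 56 68 66
f 68 57 67
f 66 67 55
f 68 67 66
f 56 66 73
f 66 55 72
f 73 72 59
f 66 72 73
f 56 73 78
f 73 59 79
f 78 79 61
f 73 79 78
f 56 78 82
f 78 61 85
f 82 85 62
f 78 85 82
f 57 83 71
f 83 62 84
f 71 84 58
f 83 84 71
f 55 67 91
f 67 57 92
f 91 92 64
f 67 92 91
f 59 72 88
f 72 55 87
f 88 87 63
f 72 87 88
f 61 79 80
f 79 59 76
f 80 76 60
f 79 76 80
f 62 85 81
f 85 61 77
f 81 77 54
f 85 77 81



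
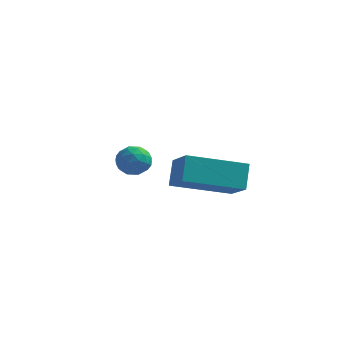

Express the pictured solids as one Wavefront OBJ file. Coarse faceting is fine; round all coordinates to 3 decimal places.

v -1.67 -0.881 -3.964
v -1.281 -1.405 -4.079
v -2.499 -1.535 -3.781
v -2.11 -2.059 -3.896
v -2.017 -1.691 -3.354
v -1.505 -1.286 -3.467
v -2.275 -1.654 -4.393
v -1.763 -1.249 -4.506
v -1.656 -1.882 -4.345
v -1.496 -1.905 -3.702
v -2.284 -1.035 -4.158
v -2.124 -1.058 -3.515
v -1.403 -1.085 -4.037
v -2.377 -1.855 -3.823
v -2.322 -1.638 -3.504
v -2.094 -1.946 -3.572
v -1.534 -1.016 -3.677
v -1.306 -1.324 -3.745
v -1.738 -1.492 -3.319
v -2.474 -1.616 -4.115
v -2.246 -1.924 -4.183
v -1.686 -0.994 -4.288
v -1.458 -1.302 -4.356
v -2.042 -1.448 -4.541
v -1.395 -1.674 -4.261
v -1.882 -2.059 -4.154
v -1.979 -1.82 -4.446
v -1.678 -1.583 -4.512
v -1.301 -1.688 -3.884
v -1.788 -2.072 -3.776
v -1.733 -1.856 -3.457
v -1.432 -1.618 -3.524
v -1.521 -1.968 -4.04
v -1.992 -0.868 -4.084
v -2.479 -1.252 -3.976
v -2.348 -1.322 -4.336
v -2.047 -1.084 -4.403
v -1.898 -0.881 -3.706
v -2.385 -1.266 -3.599
v -2.102 -1.357 -3.348
v -1.801 -1.12 -3.414
v -2.259 -0.972 -3.82
v 0.398 -3.825 -3.726
v 0.281 -3.239 -2.862
v 2.081 -2.676 -4.276
v 1.963 -2.091 -3.412
v 1.217 -4.689 -3.028
v 1.099 -4.104 -2.164
v 2.899 -3.541 -3.578
v 2.782 -2.955 -2.714
f 1 38 17
f 38 12 41
f 17 41 6
f 38 41 17
f 1 17 13
f 17 6 18
f 13 18 2
f 17 18 13
f 1 13 22
f 13 2 23
f 22 23 8
f 13 23 22
f 1 22 34
f 22 8 37
f 34 37 11
f 22 37 34
f 1 34 38
f 34 11 42
f 38 42 12
f 34 42 38
f 2 18 29
f 18 6 32
f 29 32 10
f 18 32 29
f 6 41 19
f 41 12 40
f 19 40 5
f 41 40 19
f 12 42 39
f 42 11 35
f 39 35 3
f 42 35 39
f 11 37 36
f 37 8 24
f 36 24 7
f 37 24 36
f 8 23 28
f 23 2 25
f 28 25 9
f 23 25 28
f 4 30 16
f 30 10 31
f 16 31 5
f 30 31 16
f 4 16 14
f 16 5 15
f 14 15 3
f 16 15 14
f 4 14 21
f 14 3 20
f 21 20 7
f 14 20 21
f 4 21 26
f 21 7 27
f 26 27 9
f 21 27 26
f 4 26 30
f 26 9 33
f 30 33 10
f 26 33 30
f 5 31 19
f 31 10 32
f 19 32 6
f 31 32 19
f 3 15 39
f 15 5 40
f 39 40 12
f 15 40 39
f 7 20 36
f 20 3 35
f 36 35 11
f 20 35 36
f 9 27 28
f 27 7 24
f 28 24 8
f 27 24 28
f 10 33 29
f 33 9 25
f 29 25 2
f 33 25 29
f 44 46 43
f 47 44 43
f 43 46 45
f 45 47 43
f 44 50 46
f 48 44 47
f 48 50 44
f 46 50 45
f 49 47 45
f 45 50 49
f 49 48 47
f 50 48 49



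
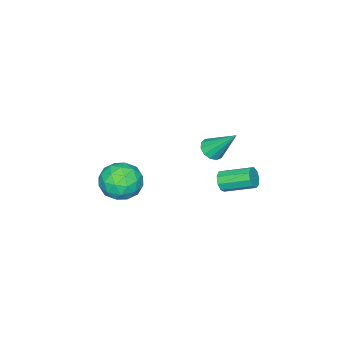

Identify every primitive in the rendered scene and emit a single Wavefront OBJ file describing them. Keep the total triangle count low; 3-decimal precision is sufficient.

v -1.135 -1.943 -3.529
v -0.087 -1.889 -3.603
v -1.113 -3.451 -4.317
v -0.065 -3.397 -4.391
v -0.521 -3.528 -3.452
v -0.534 -2.596 -2.965
v -0.666 -2.744 -4.955
v -0.679 -1.812 -4.468
v 0.202 -2.385 -4.484
v 0.292 -2.869 -3.555
v -1.492 -2.471 -4.365
v -1.402 -2.955 -3.436
v -0.613 -1.784 -3.497
v -0.587 -3.556 -4.423
v -0.855 -3.633 -3.871
v -0.239 -3.602 -3.915
v -0.875 -2.199 -3.122
v -0.26 -2.168 -3.165
v -0.514 -3.131 -3.077
v -0.94 -3.172 -4.755
v -0.325 -3.141 -4.798
v -0.961 -1.738 -4.005
v -0.345 -1.707 -4.049
v -0.686 -2.209 -4.843
v 0.173 -2.043 -4.058
v 0.186 -2.93 -4.521
v -0.167 -2.546 -4.853
v -0.175 -1.998 -4.567
v 0.226 -2.328 -3.512
v 0.239 -3.214 -3.975
v -0.029 -3.291 -3.423
v -0.037 -2.743 -3.137
v 0.396 -2.619 -4.03
v -1.439 -2.126 -3.945
v -1.426 -3.012 -4.408
v -1.163 -2.597 -4.783
v -1.171 -2.049 -4.497
v -1.386 -2.41 -3.399
v -1.373 -3.297 -3.862
v -1.025 -3.342 -3.353
v -1.033 -2.794 -3.067
v -1.596 -2.721 -3.89
v -1.661 1.361 -0.606
v -1.073 1.371 -0.552
v -1.799 2.479 0.706
v -1.152 1.612 -0.767
v -1.392 1.774 -0.93
v -1.717 1.804 -0.991
v -2.025 1.694 -0.929
v -2.217 1.478 -0.765
v -2.232 1.224 -0.55
v -2.066 1.014 -0.353
v -1.771 0.914 -0.237
v -1.441 0.955 -0.237
v -1.181 1.126 -0.355
v -1.66 1.891 -2.414
v -1.367 1.828 -1.977
v -1.888 3.086 -1.448
v -2.18 3.149 -1.886
v -1.179 2.011 -2.227
v -1.699 3.269 -1.698
v -1.215 2.138 -2.564
v -1.736 3.396 -2.036
v -1.46 2.15 -2.832
v -1.98 3.407 -2.303
v -1.798 2.04 -2.904
v -2.318 3.297 -2.375
v -2.071 1.861 -2.747
v -2.592 3.118 -2.218
v -2.152 1.696 -2.434
v -2.673 2.953 -1.906
v -2.002 1.622 -2.113
v -2.523 2.88 -1.584
v -1.693 1.675 -1.932
v -2.213 2.932 -1.403
f 1 38 17
f 38 12 41
f 17 41 6
f 38 41 17
f 1 17 13
f 17 6 18
f 13 18 2
f 17 18 13
f 1 13 22
f 13 2 23
f 22 23 8
f 13 23 22
f 1 22 34
f 22 8 37
f 34 37 11
f 22 37 34
f 1 34 38
f 34 11 42
f 38 42 12
f 34 42 38
f 2 18 29
f 18 6 32
f 29 32 10
f 18 32 29
f 6 41 19
f 41 12 40
f 19 40 5
f 41 40 19
f 12 42 39
f 42 11 35
f 39 35 3
f 42 35 39
f 11 37 36
f 37 8 24
f 36 24 7
f 37 24 36
f 8 23 28
f 23 2 25
f 28 25 9
f 23 25 28
f 4 30 16
f 30 10 31
f 16 31 5
f 30 31 16
f 4 16 14
f 16 5 15
f 14 15 3
f 16 15 14
f 4 14 21
f 14 3 20
f 21 20 7
f 14 20 21
f 4 21 26
f 21 7 27
f 26 27 9
f 21 27 26
f 4 26 30
f 26 9 33
f 30 33 10
f 26 33 30
f 5 31 19
f 31 10 32
f 19 32 6
f 31 32 19
f 3 15 39
f 15 5 40
f 39 40 12
f 15 40 39
f 7 20 36
f 20 3 35
f 36 35 11
f 20 35 36
f 9 27 28
f 27 7 24
f 28 24 8
f 27 24 28
f 10 33 29
f 33 9 25
f 29 25 2
f 33 25 29
f 44 43 46
f 44 46 45
f 46 43 47
f 46 47 45
f 47 43 48
f 47 48 45
f 48 43 49
f 48 49 45
f 49 43 50
f 49 50 45
f 50 43 51
f 50 51 45
f 51 43 52
f 51 52 45
f 52 43 53
f 52 53 45
f 53 43 54
f 53 54 45
f 54 43 55
f 54 55 45
f 55 43 44
f 55 44 45
f 57 56 60
f 57 60 58
f 58 60 61
f 58 61 59
f 60 56 62
f 60 62 61
f 61 62 63
f 61 63 59
f 62 56 64
f 62 64 63
f 63 64 65
f 63 65 59
f 64 56 66
f 64 66 65
f 65 66 67
f 65 67 59
f 66 56 68
f 66 68 67
f 67 68 69
f 67 69 59
f 68 56 70
f 68 70 69
f 69 70 71
f 69 71 59
f 70 56 72
f 70 72 71
f 71 72 73
f 71 73 59
f 72 56 74
f 72 74 73
f 73 74 75
f 73 75 59
f 74 56 57
f 74 57 75
f 75 57 58
f 75 58 59



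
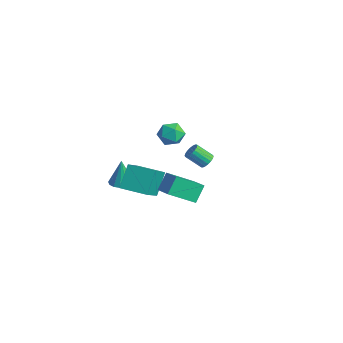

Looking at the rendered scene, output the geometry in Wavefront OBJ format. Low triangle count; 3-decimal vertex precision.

v -4.784 1.898 1.46
v -4.127 2.287 1.983
v -3.733 1.153 0.697
v -3.076 1.542 1.22
v -3.655 0.922 1.59
v -4.305 1.383 2.061
v -3.555 2.057 0.619
v -4.205 2.518 1.09
v -3.368 2.386 1.463
v -3.43 1.684 2.063
v -4.43 1.756 0.617
v -4.492 1.054 1.217
v -2.197 3.17 -0.616
v -1.847 3.332 -0.209
v -2.493 2.592 0.642
v -2.843 2.43 0.236
v -2.029 3.503 -0.198
v -2.674 2.763 0.653
v -2.243 3.608 -0.269
v -2.889 2.868 0.582
v -2.448 3.626 -0.409
v -3.094 2.886 0.442
v -2.604 3.554 -0.59
v -3.25 2.814 0.261
v -2.679 3.406 -0.776
v -3.325 2.665 0.075
v -2.658 3.211 -0.93
v -3.304 2.471 -0.079
v -2.547 3.008 -1.022
v -3.193 2.268 -0.171
v -2.366 2.837 -1.033
v -3.011 2.097 -0.182
v -2.151 2.732 -0.962
v -2.797 1.992 -0.111
v -1.946 2.714 -0.822
v -2.592 1.974 0.029
v -1.79 2.786 -0.641
v -2.436 2.046 0.21
v -1.715 2.935 -0.455
v -2.361 2.194 0.396
v -1.736 3.129 -0.301
v -2.382 2.389 0.55
v -1.891 -2.928 0.192
v -1.284 -3.359 0.29
v -2.069 -2.792 1.908
v -1.149 -2.995 0.275
v -1.212 -2.614 0.238
v -1.457 -2.317 0.189
v -1.818 -2.184 0.14
v -2.199 -2.25 0.106
v -2.498 -2.498 0.095
v -2.634 -2.861 0.11
v -2.57 -3.243 0.147
v -2.325 -3.54 0.196
v -1.964 -3.673 0.244
v -1.583 -3.607 0.278
v 0.49 -4.414 1.903
v -0.068 -3.524 3.202
v -0.499 -3.178 0.632
v -1.057 -2.289 1.93
v 1.837 -3.431 1.81
v 1.279 -2.542 3.108
v 0.848 -2.196 0.538
v 0.29 -1.306 1.837
v 3.655 -2.049 2.146
v 3.17 -3.549 3.187
v 3.343 -1.304 3.074
v 2.858 -2.805 4.115
v 4.802 -2.115 2.585
v 4.317 -3.616 3.626
v 4.49 -1.371 3.513
v 4.005 -2.871 4.554
f 1 12 6
f 1 6 2
f 1 2 8
f 1 8 11
f 1 11 12
f 2 6 10
f 6 12 5
f 12 11 3
f 11 8 7
f 8 2 9
f 4 10 5
f 4 5 3
f 4 3 7
f 4 7 9
f 4 9 10
f 5 10 6
f 3 5 12
f 7 3 11
f 9 7 8
f 10 9 2
f 14 13 17
f 14 17 15
f 15 17 18
f 15 18 16
f 17 13 19
f 17 19 18
f 18 19 20
f 18 20 16
f 19 13 21
f 19 21 20
f 20 21 22
f 20 22 16
f 21 13 23
f 21 23 22
f 22 23 24
f 22 24 16
f 23 13 25
f 23 25 24
f 24 25 26
f 24 26 16
f 25 13 27
f 25 27 26
f 26 27 28
f 26 28 16
f 27 13 29
f 27 29 28
f 28 29 30
f 28 30 16
f 29 13 31
f 29 31 30
f 30 31 32
f 30 32 16
f 31 13 33
f 31 33 32
f 32 33 34
f 32 34 16
f 33 13 35
f 33 35 34
f 34 35 36
f 34 36 16
f 35 13 37
f 35 37 36
f 36 37 38
f 36 38 16
f 37 13 39
f 37 39 38
f 38 39 40
f 38 40 16
f 39 13 41
f 39 41 40
f 40 41 42
f 40 42 16
f 41 13 14
f 41 14 42
f 42 14 15
f 42 15 16
f 44 43 46
f 44 46 45
f 46 43 47
f 46 47 45
f 47 43 48
f 47 48 45
f 48 43 49
f 48 49 45
f 49 43 50
f 49 50 45
f 50 43 51
f 50 51 45
f 51 43 52
f 51 52 45
f 52 43 53
f 52 53 45
f 53 43 54
f 53 54 45
f 54 43 55
f 54 55 45
f 55 43 56
f 55 56 45
f 56 43 44
f 56 44 45
f 58 60 57
f 61 58 57
f 57 60 59
f 59 61 57
f 58 64 60
f 62 58 61
f 62 64 58
f 60 64 59
f 63 61 59
f 59 64 63
f 63 62 61
f 64 62 63
f 66 68 65
f 69 66 65
f 65 68 67
f 67 69 65
f 66 72 68
f 70 66 69
f 70 72 66
f 68 72 67
f 71 69 67
f 67 72 71
f 71 70 69
f 72 70 71



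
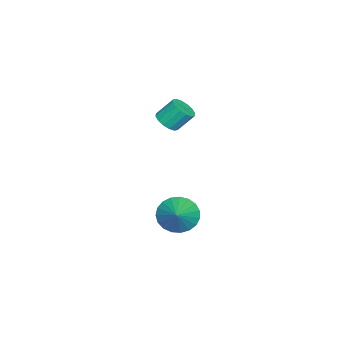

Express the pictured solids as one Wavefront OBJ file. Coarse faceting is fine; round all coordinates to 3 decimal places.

v 1.466 -0.602 1.703
v 2.102 -0.276 1.618
v 1.831 0.508 2.593
v 1.194 0.182 2.677
v 1.867 -0.087 1.4
v 1.596 0.697 2.374
v 1.524 -0.035 1.263
v 1.253 0.749 2.237
v 1.166 -0.135 1.244
v 0.894 0.649 2.218
v 0.888 -0.361 1.348
v 0.616 0.423 2.322
v 0.765 -0.651 1.547
v 0.493 0.133 2.521
v 0.829 -0.928 1.787
v 0.558 -0.144 2.762
v 1.064 -1.117 2.006
v 0.793 -0.333 2.98
v 1.407 -1.169 2.143
v 1.136 -0.385 3.117
v 1.766 -1.069 2.162
v 1.494 -0.285 3.136
v 2.044 -0.843 2.058
v 1.772 -0.059 3.032
v 2.167 -0.553 1.859
v 1.895 0.231 2.833
v 2.617 0.342 -4.082
v 3.243 0.218 -4.965
v 3.963 0.698 -3.178
v 3.14 0.659 -4.985
v 2.946 1.045 -4.848
v 2.695 1.309 -4.579
v 2.431 1.407 -4.223
v 2.199 1.32 -3.844
v 2.039 1.064 -3.505
v 1.979 0.684 -3.267
v 2.03 0.244 -3.169
v 2.182 -0.179 -3.229
v 2.409 -0.511 -3.437
v 2.673 -0.696 -3.756
v 2.926 -0.702 -4.131
v 3.126 -0.527 -4.498
v 3.239 -0.202 -4.793
f 2 1 5
f 2 5 3
f 3 5 6
f 3 6 4
f 5 1 7
f 5 7 6
f 6 7 8
f 6 8 4
f 7 1 9
f 7 9 8
f 8 9 10
f 8 10 4
f 9 1 11
f 9 11 10
f 10 11 12
f 10 12 4
f 11 1 13
f 11 13 12
f 12 13 14
f 12 14 4
f 13 1 15
f 13 15 14
f 14 15 16
f 14 16 4
f 15 1 17
f 15 17 16
f 16 17 18
f 16 18 4
f 17 1 19
f 17 19 18
f 18 19 20
f 18 20 4
f 19 1 21
f 19 21 20
f 20 21 22
f 20 22 4
f 21 1 23
f 21 23 22
f 22 23 24
f 22 24 4
f 23 1 25
f 23 25 24
f 24 25 26
f 24 26 4
f 25 1 2
f 25 2 26
f 26 2 3
f 26 3 4
f 28 27 30
f 28 30 29
f 30 27 31
f 30 31 29
f 31 27 32
f 31 32 29
f 32 27 33
f 32 33 29
f 33 27 34
f 33 34 29
f 34 27 35
f 34 35 29
f 35 27 36
f 35 36 29
f 36 27 37
f 36 37 29
f 37 27 38
f 37 38 29
f 38 27 39
f 38 39 29
f 39 27 40
f 39 40 29
f 40 27 41
f 40 41 29
f 41 27 42
f 41 42 29
f 42 27 43
f 42 43 29
f 43 27 28
f 43 28 29



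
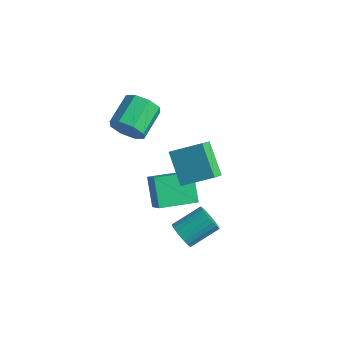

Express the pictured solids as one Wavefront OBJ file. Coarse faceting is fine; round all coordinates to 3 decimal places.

v -2.08 -2.572 -4.261
v -3.147 -1.84 -2.857
v -1.003 -0.662 -4.438
v -2.07 0.07 -3.034
v -1.15 -3.01 -3.326
v -2.217 -2.278 -1.922
v -0.073 -1.1 -3.503
v -1.14 -0.368 -2.099
v 1.509 -4.152 -2.869
v 2.197 -4.181 -3.316
v 2.818 -2.677 -2.457
v 2.131 -2.648 -2.011
v 2.01 -3.999 -3.5
v 2.631 -2.494 -2.642
v 1.747 -3.839 -3.589
v 2.368 -2.335 -2.731
v 1.447 -3.728 -3.568
v 2.069 -2.223 -2.71
v 1.158 -3.681 -3.441
v 1.779 -2.177 -2.582
v 0.922 -3.706 -3.226
v 1.543 -2.201 -2.368
v 0.775 -3.799 -2.957
v 1.396 -2.294 -2.099
v 0.74 -3.945 -2.675
v 1.361 -2.441 -1.817
v 0.822 -4.123 -2.423
v 1.443 -2.619 -1.564
v 1.009 -4.306 -2.238
v 1.63 -2.801 -1.38
v 1.272 -4.465 -2.149
v 1.893 -2.961 -1.291
v 1.571 -4.577 -2.17
v 2.193 -3.072 -1.312
v 1.861 -4.623 -2.298
v 2.482 -3.119 -1.439
v 2.097 -4.599 -2.512
v 2.718 -3.094 -1.654
v 2.244 -4.506 -2.781
v 2.865 -3.001 -1.923
v 2.279 -4.359 -3.063
v 2.9 -2.855 -2.205
v -2.959 -3.493 2.661
v -2.342 -3.666 3.493
v -2.824 -1.941 4.21
v -3.441 -1.767 3.379
v -1.951 -3.306 2.89
v -2.433 -1.581 3.607
v -2.151 -3.056 2.153
v -2.633 -1.33 2.87
v -2.824 -3.061 1.714
v -3.306 -1.335 2.431
v -3.576 -3.319 1.83
v -4.058 -1.594 2.547
v -3.967 -3.679 2.433
v -4.449 -1.954 3.15
v -3.767 -3.93 3.17
v -4.249 -2.204 3.887
v -3.094 -3.925 3.609
v -3.576 -2.199 4.326
v -2.062 -0.703 -0.512
v -1.764 -1.613 0.195
v -0.711 0.408 0.35
v -0.414 -0.501 1.057
v -0.586 -1.359 -1.977
v -0.289 -2.268 -1.27
v 0.764 -0.247 -1.115
v 1.062 -1.157 -0.408
f 2 4 1
f 5 2 1
f 1 4 3
f 3 5 1
f 2 8 4
f 6 2 5
f 6 8 2
f 4 8 3
f 7 5 3
f 3 8 7
f 7 6 5
f 8 6 7
f 10 9 13
f 10 13 11
f 11 13 14
f 11 14 12
f 13 9 15
f 13 15 14
f 14 15 16
f 14 16 12
f 15 9 17
f 15 17 16
f 16 17 18
f 16 18 12
f 17 9 19
f 17 19 18
f 18 19 20
f 18 20 12
f 19 9 21
f 19 21 20
f 20 21 22
f 20 22 12
f 21 9 23
f 21 23 22
f 22 23 24
f 22 24 12
f 23 9 25
f 23 25 24
f 24 25 26
f 24 26 12
f 25 9 27
f 25 27 26
f 26 27 28
f 26 28 12
f 27 9 29
f 27 29 28
f 28 29 30
f 28 30 12
f 29 9 31
f 29 31 30
f 30 31 32
f 30 32 12
f 31 9 33
f 31 33 32
f 32 33 34
f 32 34 12
f 33 9 35
f 33 35 34
f 34 35 36
f 34 36 12
f 35 9 37
f 35 37 36
f 36 37 38
f 36 38 12
f 37 9 39
f 37 39 38
f 38 39 40
f 38 40 12
f 39 9 41
f 39 41 40
f 40 41 42
f 40 42 12
f 41 9 10
f 41 10 42
f 42 10 11
f 42 11 12
f 44 43 47
f 44 47 45
f 45 47 48
f 45 48 46
f 47 43 49
f 47 49 48
f 48 49 50
f 48 50 46
f 49 43 51
f 49 51 50
f 50 51 52
f 50 52 46
f 51 43 53
f 51 53 52
f 52 53 54
f 52 54 46
f 53 43 55
f 53 55 54
f 54 55 56
f 54 56 46
f 55 43 57
f 55 57 56
f 56 57 58
f 56 58 46
f 57 43 59
f 57 59 58
f 58 59 60
f 58 60 46
f 59 43 44
f 59 44 60
f 60 44 45
f 60 45 46
f 62 64 61
f 65 62 61
f 61 64 63
f 63 65 61
f 62 68 64
f 66 62 65
f 66 68 62
f 64 68 63
f 67 65 63
f 63 68 67
f 67 66 65
f 68 66 67



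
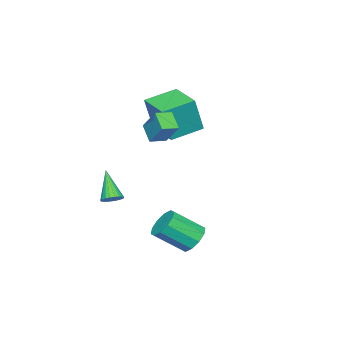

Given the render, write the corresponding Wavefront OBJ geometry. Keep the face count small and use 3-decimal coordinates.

v 0.697 -2.016 3.589
v 1.075 -1.022 4.798
v -0.13 -1.562 3.475
v 0.248 -0.568 4.684
v 1.212 -1.272 2.816
v 1.59 -0.278 4.025
v 0.385 -0.818 2.702
v 0.763 0.176 3.911
v -4.545 -2.873 2.332
v -3.989 -3.063 4.452
v -3.45 -1.027 2.209
v -2.894 -1.217 4.329
v -2.966 -3.843 1.831
v -2.41 -4.033 3.951
v -1.871 -1.997 1.708
v -1.315 -2.187 3.828
v 3.087 -2.256 -0.743
v 3.632 -2.289 -0.494
v 2.333 -3.164 0.783
v 3.548 -2.072 -0.406
v 3.384 -1.886 -0.376
v 3.169 -1.764 -0.41
v 2.94 -1.727 -0.501
v 2.736 -1.781 -0.634
v 2.593 -1.918 -0.786
v 2.535 -2.113 -0.931
v 2.573 -2.332 -1.043
v 2.7 -2.539 -1.103
v 2.893 -2.696 -1.101
v 3.12 -2.777 -1.038
v 3.342 -2.768 -0.923
v 3.519 -2.671 -0.777
v 3.622 -2.501 -0.625
v 2.18 1.957 -2.792
v 2.985 2.37 -3.008
v 3.925 1.156 -1.823
v 3.12 0.743 -1.608
v 2.762 2.642 -2.553
v 3.703 1.427 -1.368
v 2.317 2.652 -2.189
v 3.258 1.437 -1.005
v 1.82 2.397 -2.056
v 2.76 1.182 -0.871
v 1.46 1.974 -2.204
v 2.4 0.759 -1.019
v 1.375 1.544 -2.577
v 2.315 0.33 -1.392
v 1.597 1.273 -3.032
v 2.538 0.058 -1.847
v 2.042 1.263 -3.395
v 2.983 0.048 -2.211
v 2.54 1.518 -3.529
v 3.48 0.303 -2.344
v 2.9 1.941 -3.381
v 3.84 0.726 -2.196
f 2 4 1
f 5 2 1
f 1 4 3
f 3 5 1
f 2 8 4
f 6 2 5
f 6 8 2
f 4 8 3
f 7 5 3
f 3 8 7
f 7 6 5
f 8 6 7
f 10 12 9
f 13 10 9
f 9 12 11
f 11 13 9
f 10 16 12
f 14 10 13
f 14 16 10
f 12 16 11
f 15 13 11
f 11 16 15
f 15 14 13
f 16 14 15
f 18 17 20
f 18 20 19
f 20 17 21
f 20 21 19
f 21 17 22
f 21 22 19
f 22 17 23
f 22 23 19
f 23 17 24
f 23 24 19
f 24 17 25
f 24 25 19
f 25 17 26
f 25 26 19
f 26 17 27
f 26 27 19
f 27 17 28
f 27 28 19
f 28 17 29
f 28 29 19
f 29 17 30
f 29 30 19
f 30 17 31
f 30 31 19
f 31 17 32
f 31 32 19
f 32 17 33
f 32 33 19
f 33 17 18
f 33 18 19
f 35 34 38
f 35 38 36
f 36 38 39
f 36 39 37
f 38 34 40
f 38 40 39
f 39 40 41
f 39 41 37
f 40 34 42
f 40 42 41
f 41 42 43
f 41 43 37
f 42 34 44
f 42 44 43
f 43 44 45
f 43 45 37
f 44 34 46
f 44 46 45
f 45 46 47
f 45 47 37
f 46 34 48
f 46 48 47
f 47 48 49
f 47 49 37
f 48 34 50
f 48 50 49
f 49 50 51
f 49 51 37
f 50 34 52
f 50 52 51
f 51 52 53
f 51 53 37
f 52 34 54
f 52 54 53
f 53 54 55
f 53 55 37
f 54 34 35
f 54 35 55
f 55 35 36
f 55 36 37



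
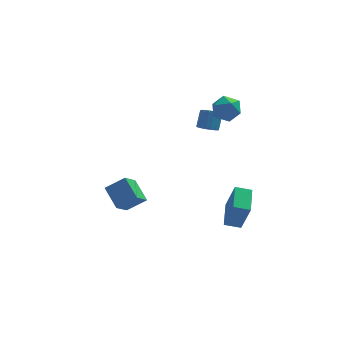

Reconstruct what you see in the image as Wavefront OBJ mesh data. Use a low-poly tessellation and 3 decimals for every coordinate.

v 2.086 2.804 0.855
v 2.576 3.005 0.553
v 2.845 3.657 1.423
v 2.354 3.456 1.725
v 2.366 3.193 0.477
v 2.634 3.845 1.347
v 2.091 3.291 0.488
v 2.36 3.943 1.358
v 1.815 3.278 0.583
v 2.084 3.93 1.453
v 1.601 3.157 0.74
v 1.87 3.809 1.61
v 1.498 2.954 0.924
v 1.767 3.606 1.794
v 1.53 2.717 1.091
v 1.799 3.369 1.962
v 1.689 2.5 1.205
v 1.958 3.152 2.075
v 1.939 2.353 1.238
v 2.207 3.005 2.108
v 2.222 2.309 1.184
v 2.491 2.961 2.054
v 2.474 2.378 1.054
v 2.743 3.03 1.924
v 2.637 2.545 0.879
v 2.906 3.197 1.749
v 2.674 2.771 0.698
v 2.943 3.423 1.568
v -2.355 1.397 -4.433
v -2.942 0.543 -3.631
v -2.9 2.549 -3.605
v -3.486 1.696 -2.803
v -1.274 1.364 -3.677
v -1.86 0.511 -2.875
v -1.818 2.517 -2.849
v -2.405 1.663 -2.047
v 2.66 1.377 2.793
v 3.018 1.731 3.531
v 2.682 0.069 3.409
v 3.04 0.423 4.147
v 2.195 0.61 3.927
v 2.181 1.418 3.546
v 3.519 0.382 3.394
v 3.505 1.19 3.013
v 3.549 1.116 3.903
v 2.73 1.257 4.232
v 2.97 0.543 2.708
v 2.151 0.684 3.037
v 2.242 -3.759 -2.259
v 2.633 -4.352 -0.539
v 2.499 -2.249 -1.796
v 2.89 -2.842 -0.077
v 3.11 -3.838 -2.483
v 3.501 -4.431 -0.764
v 3.367 -2.328 -2.021
v 3.758 -2.921 -0.301
f 2 1 5
f 2 5 3
f 3 5 6
f 3 6 4
f 5 1 7
f 5 7 6
f 6 7 8
f 6 8 4
f 7 1 9
f 7 9 8
f 8 9 10
f 8 10 4
f 9 1 11
f 9 11 10
f 10 11 12
f 10 12 4
f 11 1 13
f 11 13 12
f 12 13 14
f 12 14 4
f 13 1 15
f 13 15 14
f 14 15 16
f 14 16 4
f 15 1 17
f 15 17 16
f 16 17 18
f 16 18 4
f 17 1 19
f 17 19 18
f 18 19 20
f 18 20 4
f 19 1 21
f 19 21 20
f 20 21 22
f 20 22 4
f 21 1 23
f 21 23 22
f 22 23 24
f 22 24 4
f 23 1 25
f 23 25 24
f 24 25 26
f 24 26 4
f 25 1 27
f 25 27 26
f 26 27 28
f 26 28 4
f 27 1 2
f 27 2 28
f 28 2 3
f 28 3 4
f 30 32 29
f 33 30 29
f 29 32 31
f 31 33 29
f 30 36 32
f 34 30 33
f 34 36 30
f 32 36 31
f 35 33 31
f 31 36 35
f 35 34 33
f 36 34 35
f 37 48 42
f 37 42 38
f 37 38 44
f 37 44 47
f 37 47 48
f 38 42 46
f 42 48 41
f 48 47 39
f 47 44 43
f 44 38 45
f 40 46 41
f 40 41 39
f 40 39 43
f 40 43 45
f 40 45 46
f 41 46 42
f 39 41 48
f 43 39 47
f 45 43 44
f 46 45 38
f 50 52 49
f 53 50 49
f 49 52 51
f 51 53 49
f 50 56 52
f 54 50 53
f 54 56 50
f 52 56 51
f 55 53 51
f 51 56 55
f 55 54 53
f 56 54 55



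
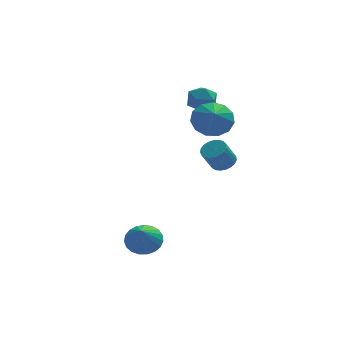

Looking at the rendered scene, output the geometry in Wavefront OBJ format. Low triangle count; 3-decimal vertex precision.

v -1.925 -3.411 -4.535
v -1.038 -3.691 -4.55
v -2.175 -4.269 -3.405
v -1.022 -3.385 -4.314
v -1.162 -3.083 -4.116
v -1.434 -2.838 -3.991
v -1.791 -2.693 -3.96
v -2.171 -2.671 -4.028
v -2.508 -2.778 -4.184
v -2.745 -2.994 -4.4
v -2.839 -3.282 -4.64
v -2.776 -3.593 -4.862
v -2.565 -3.872 -5.027
v -2.244 -4.071 -5.107
v -1.867 -4.157 -5.088
v -1.5 -4.113 -4.973
v -1.207 -3.948 -4.783
v 2.093 2.357 1.797
v 2.47 1.872 2.416
v 0.95 1.528 1.844
v 1.327 1.043 2.463
v 1.076 1.859 2.641
v 1.782 2.372 2.612
v 1.638 1.028 1.648
v 2.344 1.541 1.619
v 2.189 1.05 2.324
v 1.842 1.564 2.938
v 1.578 1.836 1.322
v 1.231 2.35 1.936
v 2.245 -1.345 -0.686
v 2.602 -0.875 -0.348
v 2.032 -1.225 0.743
v 1.675 -1.695 0.406
v 2.371 -0.73 -0.423
v 1.801 -1.081 0.668
v 2.117 -0.692 -0.543
v 1.548 -1.043 0.549
v 1.886 -0.767 -0.688
v 1.317 -1.117 0.404
v 1.717 -0.942 -0.832
v 1.147 -1.292 0.26
v 1.639 -1.186 -0.951
v 1.069 -1.536 0.141
v 1.666 -1.458 -1.024
v 1.096 -1.808 0.067
v 1.793 -1.71 -1.039
v 1.223 -2.06 0.053
v 1.998 -1.899 -0.992
v 1.428 -2.249 0.099
v 2.246 -1.993 -0.893
v 1.676 -2.343 0.198
v 2.493 -1.974 -0.758
v 1.924 -2.324 0.334
v 2.698 -1.846 -0.61
v 2.128 -2.196 0.481
v 2.824 -1.632 -0.475
v 2.255 -1.982 0.616
v 2.85 -1.368 -0.377
v 2.281 -1.718 0.714
v 2.772 -1.1 -0.332
v 2.202 -1.451 0.759
v 1.791 -0.77 1.936
v 2.813 -0.604 2.206
v 1.729 -1.73 2.764
v 2.482 -0.262 2.576
v 1.932 -0.082 2.744
v 1.337 -0.12 2.654
v 0.886 -0.364 2.337
v 0.723 -0.737 1.892
v 0.899 -1.121 1.461
v 1.358 -1.392 1.181
v 1.955 -1.466 1.14
v 2.5 -1.319 1.352
v 2.82 -0.998 1.749
f 2 1 4
f 2 4 3
f 4 1 5
f 4 5 3
f 5 1 6
f 5 6 3
f 6 1 7
f 6 7 3
f 7 1 8
f 7 8 3
f 8 1 9
f 8 9 3
f 9 1 10
f 9 10 3
f 10 1 11
f 10 11 3
f 11 1 12
f 11 12 3
f 12 1 13
f 12 13 3
f 13 1 14
f 13 14 3
f 14 1 15
f 14 15 3
f 15 1 16
f 15 16 3
f 16 1 17
f 16 17 3
f 17 1 2
f 17 2 3
f 18 29 23
f 18 23 19
f 18 19 25
f 18 25 28
f 18 28 29
f 19 23 27
f 23 29 22
f 29 28 20
f 28 25 24
f 25 19 26
f 21 27 22
f 21 22 20
f 21 20 24
f 21 24 26
f 21 26 27
f 22 27 23
f 20 22 29
f 24 20 28
f 26 24 25
f 27 26 19
f 31 30 34
f 31 34 32
f 32 34 35
f 32 35 33
f 34 30 36
f 34 36 35
f 35 36 37
f 35 37 33
f 36 30 38
f 36 38 37
f 37 38 39
f 37 39 33
f 38 30 40
f 38 40 39
f 39 40 41
f 39 41 33
f 40 30 42
f 40 42 41
f 41 42 43
f 41 43 33
f 42 30 44
f 42 44 43
f 43 44 45
f 43 45 33
f 44 30 46
f 44 46 45
f 45 46 47
f 45 47 33
f 46 30 48
f 46 48 47
f 47 48 49
f 47 49 33
f 48 30 50
f 48 50 49
f 49 50 51
f 49 51 33
f 50 30 52
f 50 52 51
f 51 52 53
f 51 53 33
f 52 30 54
f 52 54 53
f 53 54 55
f 53 55 33
f 54 30 56
f 54 56 55
f 55 56 57
f 55 57 33
f 56 30 58
f 56 58 57
f 57 58 59
f 57 59 33
f 58 30 60
f 58 60 59
f 59 60 61
f 59 61 33
f 60 30 31
f 60 31 61
f 61 31 32
f 61 32 33
f 63 62 65
f 63 65 64
f 65 62 66
f 65 66 64
f 66 62 67
f 66 67 64
f 67 62 68
f 67 68 64
f 68 62 69
f 68 69 64
f 69 62 70
f 69 70 64
f 70 62 71
f 70 71 64
f 71 62 72
f 71 72 64
f 72 62 73
f 72 73 64
f 73 62 74
f 73 74 64
f 74 62 63
f 74 63 64



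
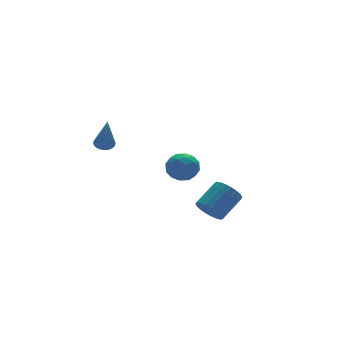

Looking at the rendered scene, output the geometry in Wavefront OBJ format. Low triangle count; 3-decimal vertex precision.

v -3.439 2.124 0.057
v -2.883 2.145 0.123
v -3.641 1.356 2.023
v -2.948 2.355 0.198
v -3.099 2.526 0.249
v -3.308 2.627 0.267
v -3.539 2.641 0.249
v -3.754 2.566 0.197
v -3.913 2.414 0.122
v -3.991 2.213 0.035
v -3.973 1.996 -0.048
v -3.863 1.801 -0.113
v -3.68 1.662 -0.148
v -3.454 1.604 -0.148
v -3.226 1.635 -0.112
v -3.035 1.751 -0.047
v -2.914 1.931 0.036
v 0.977 3.559 -3.531
v 1.512 3.434 -2.722
v 1.548 2.206 -4.118
v 2.083 2.081 -3.309
v 1.109 2.005 -3.267
v 0.756 2.841 -2.905
v 2.304 2.799 -3.935
v 1.951 3.635 -3.573
v 2.332 2.964 -2.972
v 1.594 2.474 -2.559
v 1.466 3.166 -4.281
v 0.728 2.676 -3.868
v 1.194 3.616 -3.075
v 1.866 2.024 -3.765
v 1.293 1.98 -3.741
v 1.608 1.906 -3.265
v 0.75 3.267 -3.182
v 1.064 3.194 -2.707
v 0.828 2.353 -3.027
v 1.996 2.446 -4.133
v 2.31 2.373 -3.658
v 1.452 3.734 -3.575
v 1.767 3.66 -3.099
v 2.232 3.287 -3.813
v 1.991 3.266 -2.746
v 2.327 2.47 -3.092
v 2.456 2.892 -3.46
v 2.249 3.384 -3.246
v 1.557 2.978 -2.504
v 1.893 2.182 -2.849
v 1.32 2.137 -2.824
v 1.113 2.629 -2.611
v 2.039 2.701 -2.651
v 1.167 3.458 -3.991
v 1.503 2.662 -4.336
v 1.947 3.011 -4.229
v 1.74 3.503 -4.016
v 0.733 3.17 -3.748
v 1.069 2.374 -4.094
v 0.811 2.256 -3.594
v 0.604 2.748 -3.38
v 1.021 2.939 -4.189
v -0.87 -3.877 -2.569
v -0.422 -4.394 -3.021
v 0.918 -3.999 -2.143
v 0.47 -3.483 -1.691
v -0.393 -4.103 -3.196
v 0.948 -3.708 -2.318
v -0.446 -3.773 -3.263
v 0.894 -3.378 -2.385
v -0.573 -3.461 -3.21
v 0.767 -3.066 -2.332
v -0.751 -3.221 -3.046
v 0.589 -2.826 -2.168
v -0.95 -3.094 -2.799
v 0.39 -2.7 -1.921
v -1.135 -3.103 -2.513
v 0.205 -2.709 -1.635
v -1.274 -3.246 -2.236
v 0.066 -2.851 -1.358
v -1.343 -3.498 -2.017
v -0.003 -3.103 -1.139
v -1.331 -3.815 -1.894
v 0.009 -3.421 -1.016
v -1.239 -4.144 -1.887
v 0.101 -3.749 -1.009
v -1.083 -4.426 -1.998
v 0.257 -4.031 -1.12
v -0.89 -4.613 -2.208
v 0.45 -4.219 -1.33
v -0.694 -4.673 -2.48
v 0.646 -4.279 -1.602
v -0.528 -4.596 -2.768
v 0.812 -4.201 -1.89
f 2 1 4
f 2 4 3
f 4 1 5
f 4 5 3
f 5 1 6
f 5 6 3
f 6 1 7
f 6 7 3
f 7 1 8
f 7 8 3
f 8 1 9
f 8 9 3
f 9 1 10
f 9 10 3
f 10 1 11
f 10 11 3
f 11 1 12
f 11 12 3
f 12 1 13
f 12 13 3
f 13 1 14
f 13 14 3
f 14 1 15
f 14 15 3
f 15 1 16
f 15 16 3
f 16 1 17
f 16 17 3
f 17 1 2
f 17 2 3
f 18 55 34
f 55 29 58
f 34 58 23
f 55 58 34
f 18 34 30
f 34 23 35
f 30 35 19
f 34 35 30
f 18 30 39
f 30 19 40
f 39 40 25
f 30 40 39
f 18 39 51
f 39 25 54
f 51 54 28
f 39 54 51
f 18 51 55
f 51 28 59
f 55 59 29
f 51 59 55
f 19 35 46
f 35 23 49
f 46 49 27
f 35 49 46
f 23 58 36
f 58 29 57
f 36 57 22
f 58 57 36
f 29 59 56
f 59 28 52
f 56 52 20
f 59 52 56
f 28 54 53
f 54 25 41
f 53 41 24
f 54 41 53
f 25 40 45
f 40 19 42
f 45 42 26
f 40 42 45
f 21 47 33
f 47 27 48
f 33 48 22
f 47 48 33
f 21 33 31
f 33 22 32
f 31 32 20
f 33 32 31
f 21 31 38
f 31 20 37
f 38 37 24
f 31 37 38
f 21 38 43
f 38 24 44
f 43 44 26
f 38 44 43
f 21 43 47
f 43 26 50
f 47 50 27
f 43 50 47
f 22 48 36
f 48 27 49
f 36 49 23
f 48 49 36
f 20 32 56
f 32 22 57
f 56 57 29
f 32 57 56
f 24 37 53
f 37 20 52
f 53 52 28
f 37 52 53
f 26 44 45
f 44 24 41
f 45 41 25
f 44 41 45
f 27 50 46
f 50 26 42
f 46 42 19
f 50 42 46
f 61 60 64
f 61 64 62
f 62 64 65
f 62 65 63
f 64 60 66
f 64 66 65
f 65 66 67
f 65 67 63
f 66 60 68
f 66 68 67
f 67 68 69
f 67 69 63
f 68 60 70
f 68 70 69
f 69 70 71
f 69 71 63
f 70 60 72
f 70 72 71
f 71 72 73
f 71 73 63
f 72 60 74
f 72 74 73
f 73 74 75
f 73 75 63
f 74 60 76
f 74 76 75
f 75 76 77
f 75 77 63
f 76 60 78
f 76 78 77
f 77 78 79
f 77 79 63
f 78 60 80
f 78 80 79
f 79 80 81
f 79 81 63
f 80 60 82
f 80 82 81
f 81 82 83
f 81 83 63
f 82 60 84
f 82 84 83
f 83 84 85
f 83 85 63
f 84 60 86
f 84 86 85
f 85 86 87
f 85 87 63
f 86 60 88
f 86 88 87
f 87 88 89
f 87 89 63
f 88 60 90
f 88 90 89
f 89 90 91
f 89 91 63
f 90 60 61
f 90 61 91
f 91 61 62
f 91 62 63

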